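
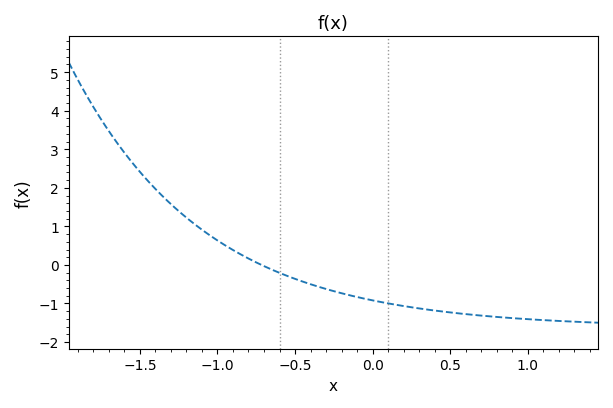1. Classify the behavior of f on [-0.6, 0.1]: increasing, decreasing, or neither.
decreasing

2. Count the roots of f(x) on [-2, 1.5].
1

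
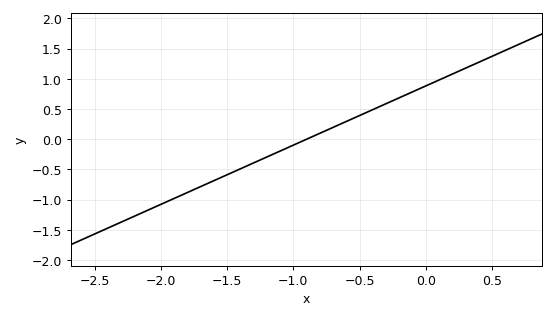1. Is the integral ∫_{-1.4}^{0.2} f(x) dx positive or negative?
positive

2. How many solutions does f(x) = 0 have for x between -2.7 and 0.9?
1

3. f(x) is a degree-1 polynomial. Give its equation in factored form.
y = 0.98(x + 0.9)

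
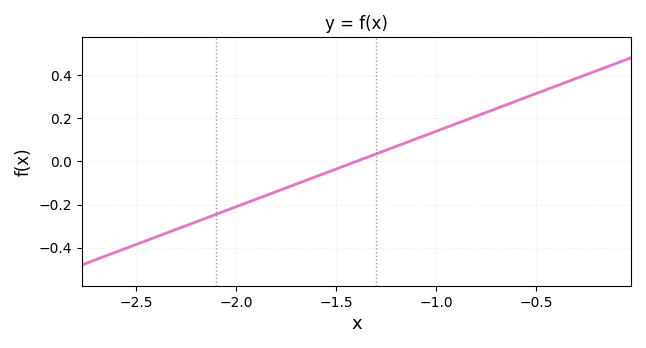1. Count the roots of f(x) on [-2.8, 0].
1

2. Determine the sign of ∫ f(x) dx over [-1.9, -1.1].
negative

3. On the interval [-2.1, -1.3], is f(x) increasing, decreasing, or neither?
increasing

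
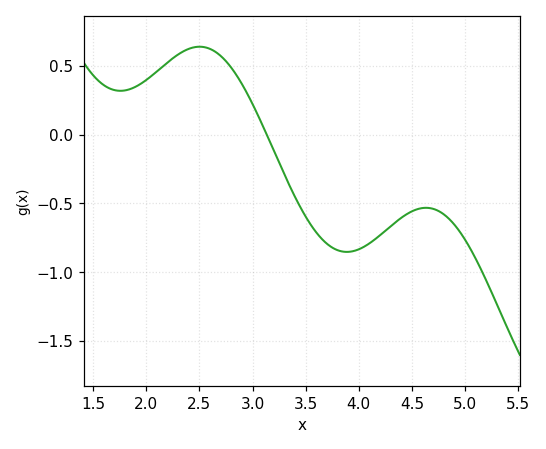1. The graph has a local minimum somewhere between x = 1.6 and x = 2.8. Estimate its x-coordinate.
1.76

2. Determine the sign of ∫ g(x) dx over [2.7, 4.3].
negative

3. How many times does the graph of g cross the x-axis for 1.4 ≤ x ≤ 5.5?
1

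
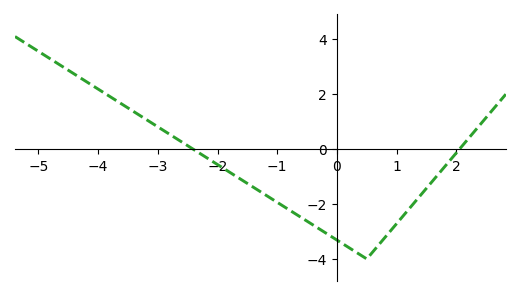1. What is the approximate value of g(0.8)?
-3.2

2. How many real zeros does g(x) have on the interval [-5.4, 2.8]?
2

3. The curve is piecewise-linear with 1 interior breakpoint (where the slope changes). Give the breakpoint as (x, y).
(0.5, -4)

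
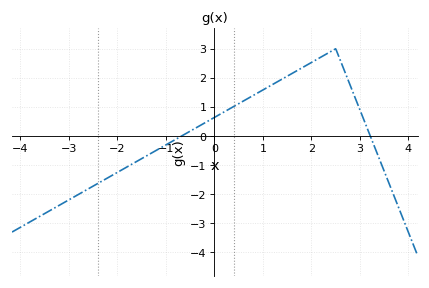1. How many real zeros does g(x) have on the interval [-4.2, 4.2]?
2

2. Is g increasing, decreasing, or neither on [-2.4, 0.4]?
increasing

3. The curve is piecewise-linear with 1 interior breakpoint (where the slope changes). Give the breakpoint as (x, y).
(2.5, 3)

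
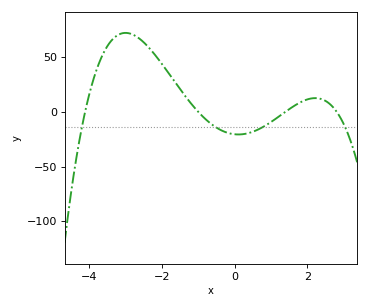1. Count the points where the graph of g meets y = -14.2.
4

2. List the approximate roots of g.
-4.1, -1, 1.4, 2.8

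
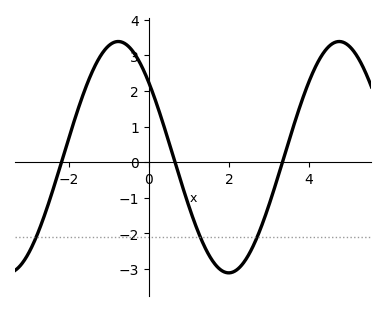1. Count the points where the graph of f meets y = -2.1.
3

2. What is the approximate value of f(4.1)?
2.54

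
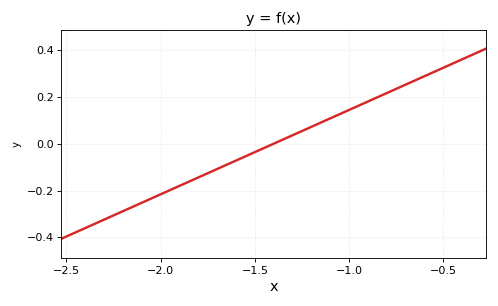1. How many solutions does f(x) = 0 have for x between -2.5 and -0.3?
1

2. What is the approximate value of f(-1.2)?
0.072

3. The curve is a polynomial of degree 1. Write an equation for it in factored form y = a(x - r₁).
y = 0.36(x + 1.4)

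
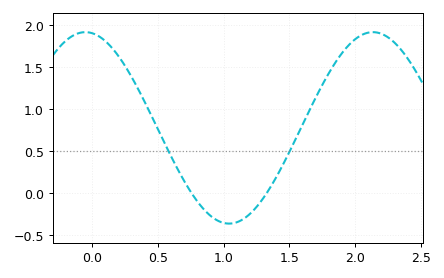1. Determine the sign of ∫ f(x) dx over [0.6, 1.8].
positive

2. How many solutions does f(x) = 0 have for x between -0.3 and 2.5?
2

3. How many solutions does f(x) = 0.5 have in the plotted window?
2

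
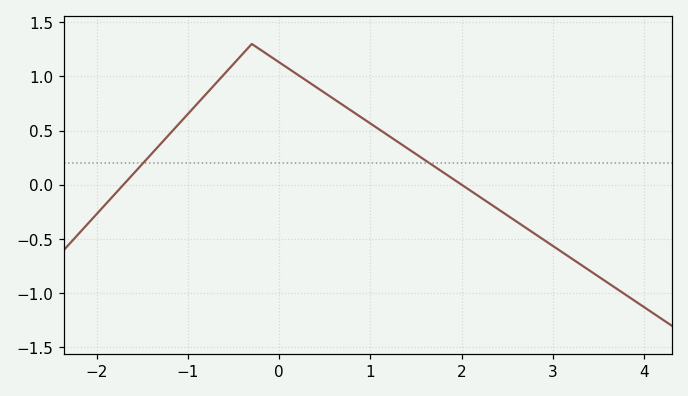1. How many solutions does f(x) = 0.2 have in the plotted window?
2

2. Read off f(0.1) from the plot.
1.07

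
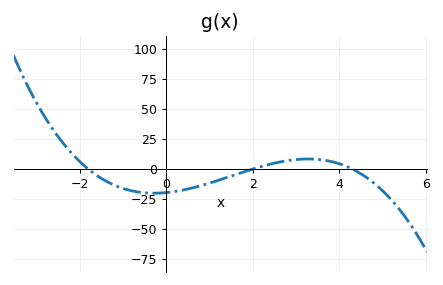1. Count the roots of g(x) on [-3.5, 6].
3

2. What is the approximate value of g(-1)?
-16.2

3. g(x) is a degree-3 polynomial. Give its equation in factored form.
y = -1.27(x + 1.8)(x - 2)(x - 4.3)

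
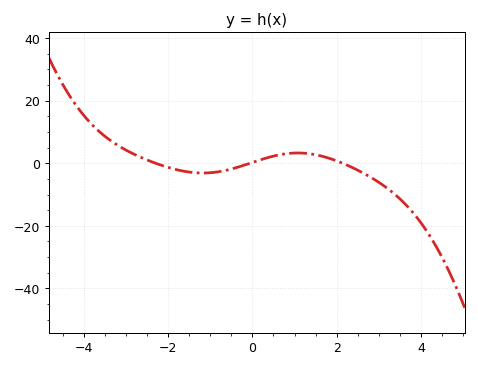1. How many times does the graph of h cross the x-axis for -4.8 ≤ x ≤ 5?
3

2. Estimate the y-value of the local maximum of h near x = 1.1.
4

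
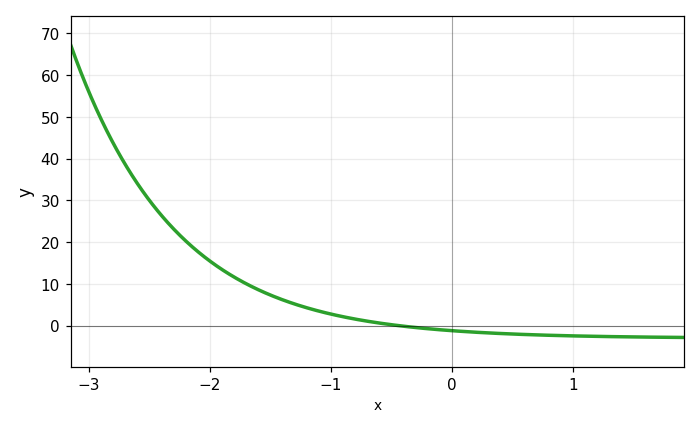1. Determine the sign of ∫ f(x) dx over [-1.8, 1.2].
positive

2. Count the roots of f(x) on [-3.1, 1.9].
1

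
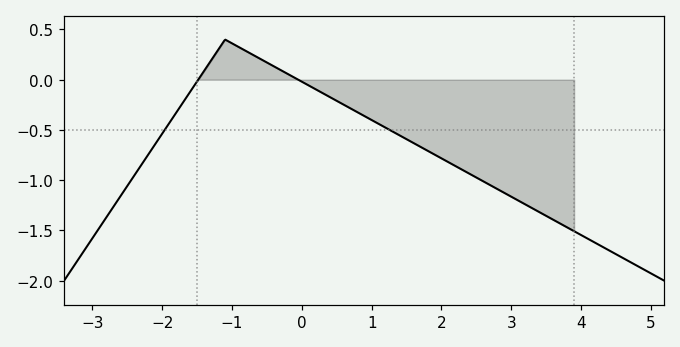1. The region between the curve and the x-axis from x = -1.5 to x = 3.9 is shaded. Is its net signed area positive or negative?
negative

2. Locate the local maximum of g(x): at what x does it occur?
-1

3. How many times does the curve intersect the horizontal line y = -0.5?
2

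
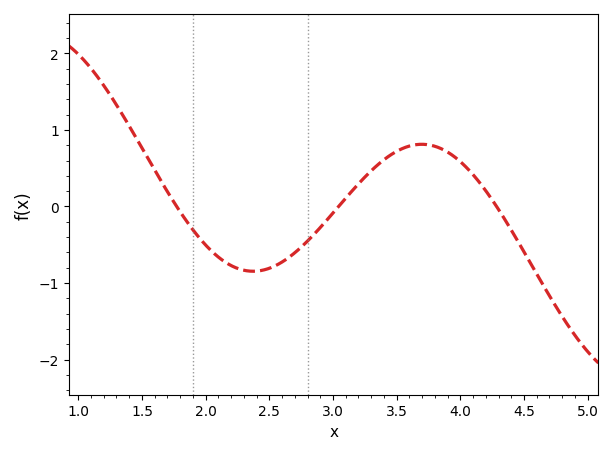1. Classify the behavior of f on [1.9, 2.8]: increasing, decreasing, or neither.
neither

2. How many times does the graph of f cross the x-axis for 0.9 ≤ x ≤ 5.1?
3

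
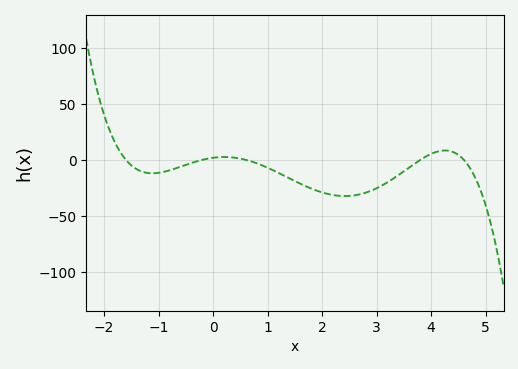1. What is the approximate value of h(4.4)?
5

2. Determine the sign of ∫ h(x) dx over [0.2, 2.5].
negative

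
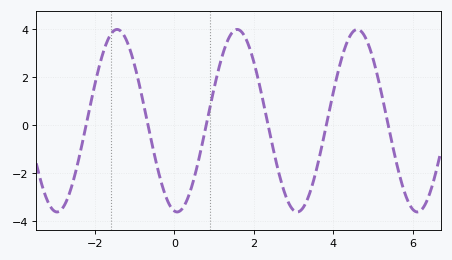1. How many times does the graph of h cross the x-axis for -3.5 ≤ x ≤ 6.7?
6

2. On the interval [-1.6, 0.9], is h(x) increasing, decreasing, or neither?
neither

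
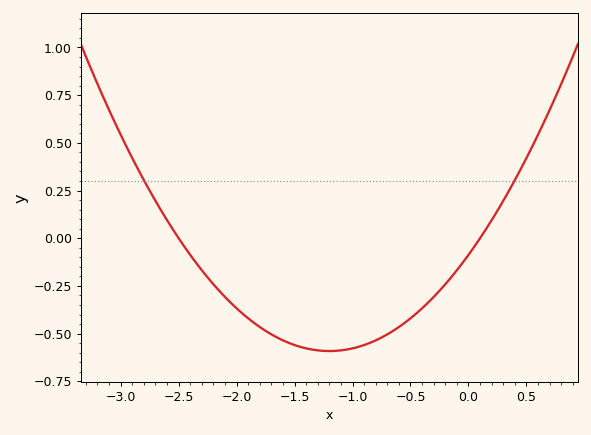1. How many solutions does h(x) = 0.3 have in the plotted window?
2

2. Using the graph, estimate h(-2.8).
0.3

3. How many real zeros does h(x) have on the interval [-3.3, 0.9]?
2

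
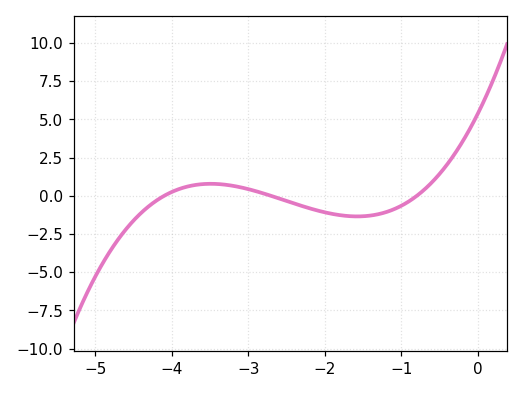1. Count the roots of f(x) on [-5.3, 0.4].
3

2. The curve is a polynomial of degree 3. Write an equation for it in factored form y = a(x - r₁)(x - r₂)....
y = 0.61(x + 4.1)(x + 2.7)(x + 0.8)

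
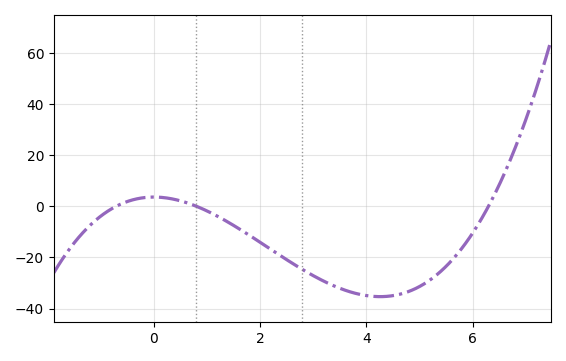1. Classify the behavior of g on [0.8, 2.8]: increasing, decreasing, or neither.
decreasing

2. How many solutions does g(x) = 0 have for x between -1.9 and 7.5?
3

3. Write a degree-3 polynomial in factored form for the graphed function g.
y = 1.01(x + 0.7)(x - 0.8)(x - 6.3)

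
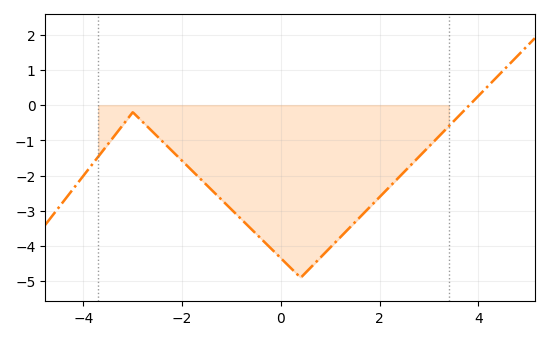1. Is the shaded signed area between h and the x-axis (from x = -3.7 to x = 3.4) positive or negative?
negative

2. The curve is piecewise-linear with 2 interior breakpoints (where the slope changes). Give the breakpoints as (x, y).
(-3, -0.2); (0.4, -4.9)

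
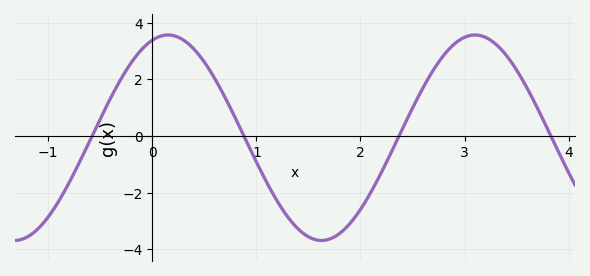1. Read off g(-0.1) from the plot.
3.1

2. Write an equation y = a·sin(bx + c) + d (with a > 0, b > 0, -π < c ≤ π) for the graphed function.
y = 3.63sin(2.1x + 1.2) - 0.06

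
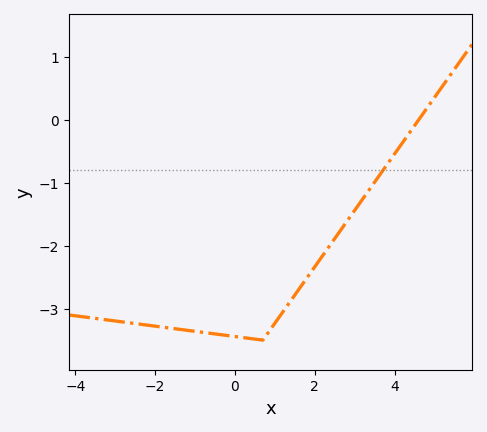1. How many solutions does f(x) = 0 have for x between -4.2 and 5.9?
1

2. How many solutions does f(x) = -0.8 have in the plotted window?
1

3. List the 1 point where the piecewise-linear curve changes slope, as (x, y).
(0.7, -3.5)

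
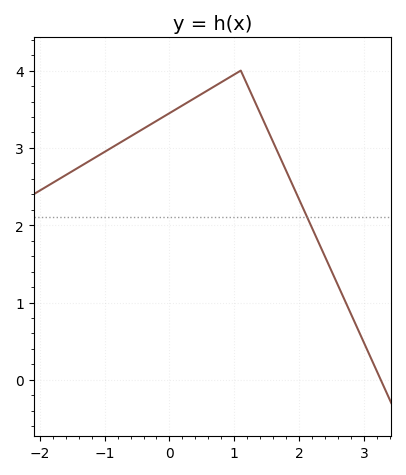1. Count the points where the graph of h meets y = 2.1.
1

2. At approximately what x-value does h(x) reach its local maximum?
1.1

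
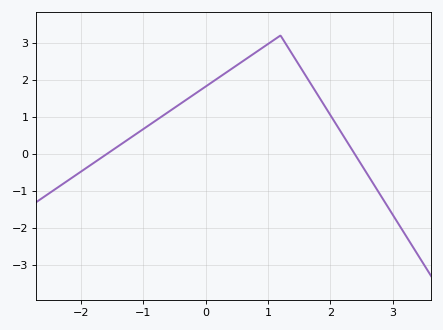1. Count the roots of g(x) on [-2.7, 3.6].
2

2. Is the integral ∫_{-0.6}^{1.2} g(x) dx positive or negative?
positive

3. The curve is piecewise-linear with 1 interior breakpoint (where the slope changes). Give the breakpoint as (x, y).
(1.2, 3.2)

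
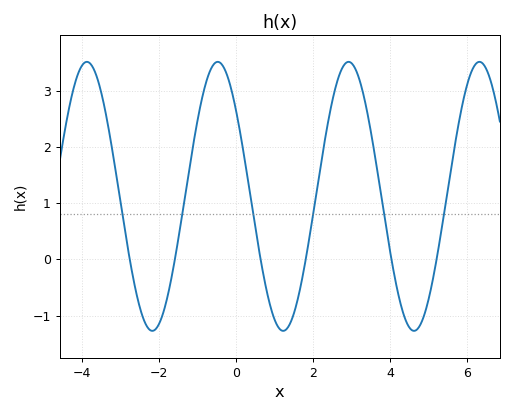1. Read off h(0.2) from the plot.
1.85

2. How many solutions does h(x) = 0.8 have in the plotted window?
6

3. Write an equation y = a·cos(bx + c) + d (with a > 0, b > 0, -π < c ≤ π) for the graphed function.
y = 2.39cos(1.85x + 0.89) + 1.12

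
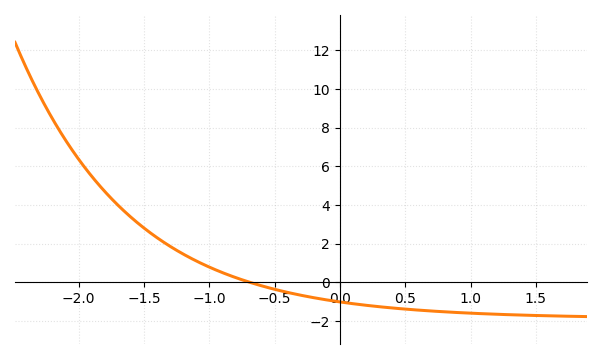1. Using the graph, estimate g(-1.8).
4.7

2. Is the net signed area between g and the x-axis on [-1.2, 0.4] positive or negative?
negative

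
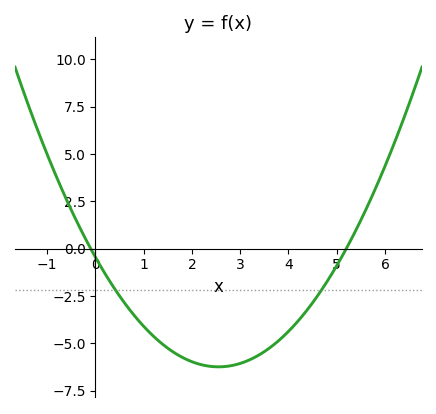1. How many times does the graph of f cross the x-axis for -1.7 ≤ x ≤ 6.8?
2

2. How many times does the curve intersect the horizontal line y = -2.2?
2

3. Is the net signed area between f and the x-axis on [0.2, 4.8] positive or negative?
negative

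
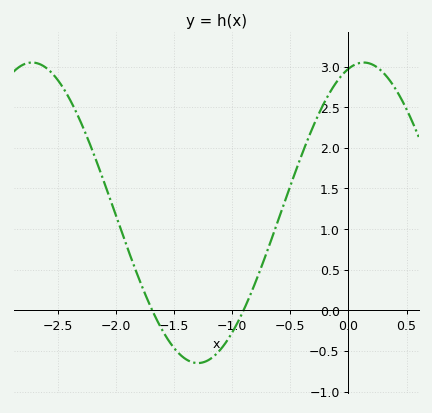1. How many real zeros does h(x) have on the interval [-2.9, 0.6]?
2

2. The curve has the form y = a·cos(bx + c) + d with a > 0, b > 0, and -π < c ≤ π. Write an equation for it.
y = 1.85cos(2.2x - 0.29) + 1.2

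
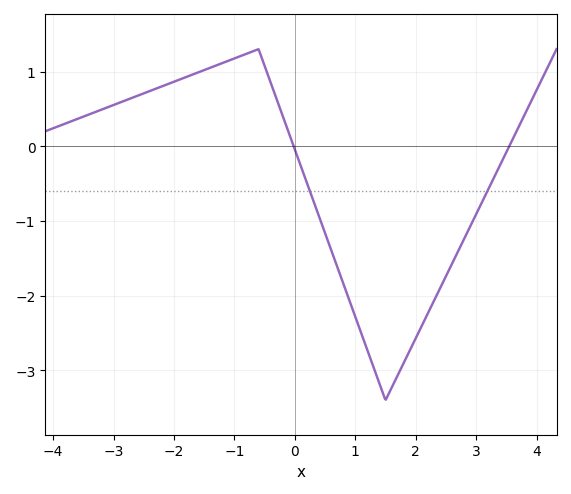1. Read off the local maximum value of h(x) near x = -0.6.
1.3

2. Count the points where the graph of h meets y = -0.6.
2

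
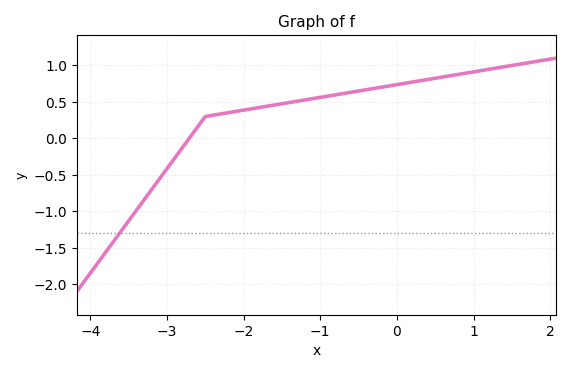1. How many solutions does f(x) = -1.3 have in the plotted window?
1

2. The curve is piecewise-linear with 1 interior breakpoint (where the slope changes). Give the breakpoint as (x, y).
(-2.5, 0.3)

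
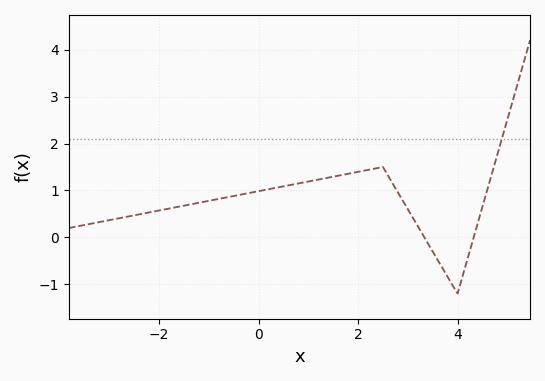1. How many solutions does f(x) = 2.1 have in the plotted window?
1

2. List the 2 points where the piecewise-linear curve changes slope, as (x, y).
(2.5, 1.5); (4, -1.2)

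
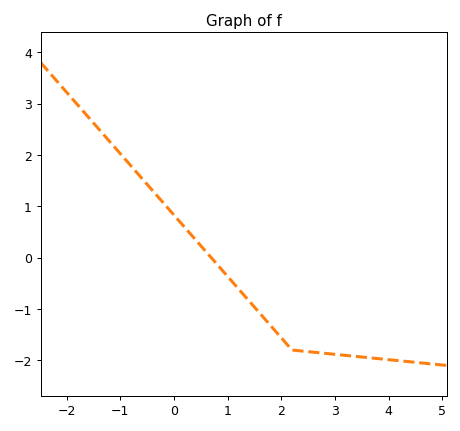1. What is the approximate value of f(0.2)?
0.589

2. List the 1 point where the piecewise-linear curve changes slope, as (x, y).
(2.2, -1.8)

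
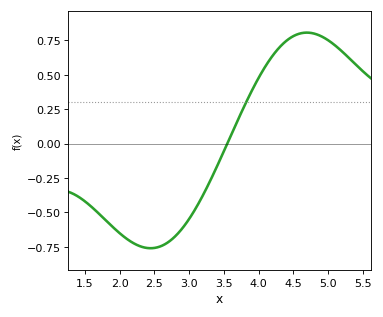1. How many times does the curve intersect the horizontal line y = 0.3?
1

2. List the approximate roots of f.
3.55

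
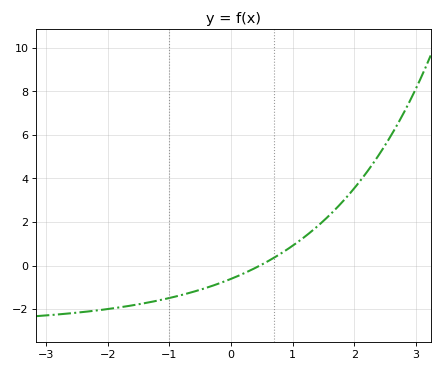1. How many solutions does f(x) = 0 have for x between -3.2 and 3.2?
1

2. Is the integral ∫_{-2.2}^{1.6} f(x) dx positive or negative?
negative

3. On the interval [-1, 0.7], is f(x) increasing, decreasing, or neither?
increasing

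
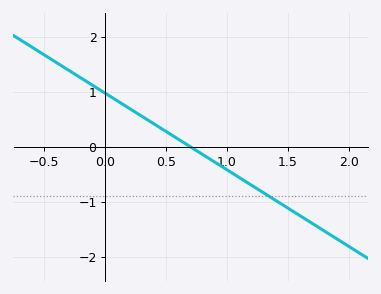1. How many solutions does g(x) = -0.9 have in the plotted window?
1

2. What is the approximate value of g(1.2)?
-0.7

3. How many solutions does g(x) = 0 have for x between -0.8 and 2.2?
1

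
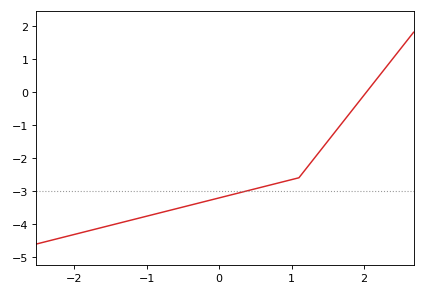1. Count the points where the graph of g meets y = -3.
1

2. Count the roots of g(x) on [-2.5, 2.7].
1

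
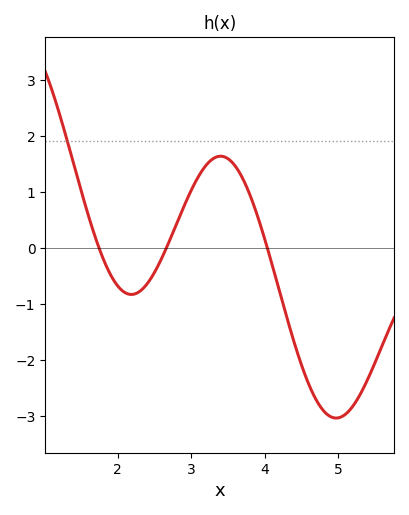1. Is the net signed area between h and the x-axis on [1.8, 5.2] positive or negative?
negative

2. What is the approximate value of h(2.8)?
0.4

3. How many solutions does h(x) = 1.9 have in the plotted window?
1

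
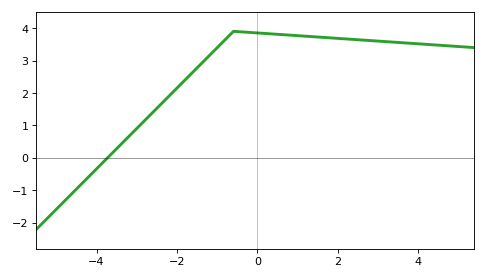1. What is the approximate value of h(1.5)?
3.72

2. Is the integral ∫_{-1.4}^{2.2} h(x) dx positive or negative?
positive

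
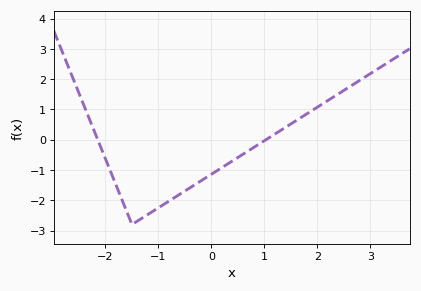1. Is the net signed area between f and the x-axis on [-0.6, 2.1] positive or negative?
negative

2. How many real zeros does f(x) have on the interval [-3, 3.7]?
2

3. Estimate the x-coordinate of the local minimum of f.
-1.5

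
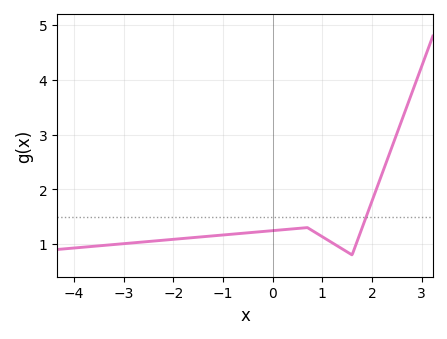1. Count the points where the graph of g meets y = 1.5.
1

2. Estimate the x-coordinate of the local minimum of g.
1.6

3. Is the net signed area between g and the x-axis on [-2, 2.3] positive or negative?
positive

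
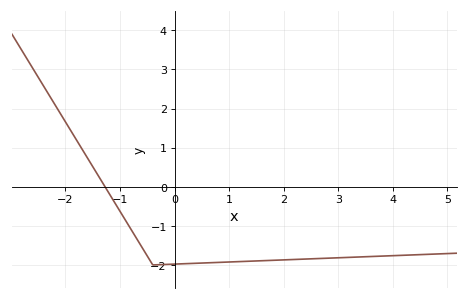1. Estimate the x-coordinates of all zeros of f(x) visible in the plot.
-1.2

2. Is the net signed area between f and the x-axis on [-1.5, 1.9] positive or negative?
negative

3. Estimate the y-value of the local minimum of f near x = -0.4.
-2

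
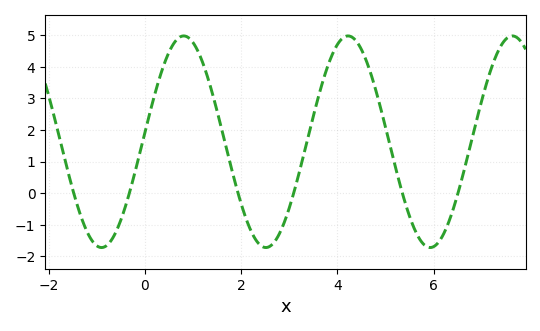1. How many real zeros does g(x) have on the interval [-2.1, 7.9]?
6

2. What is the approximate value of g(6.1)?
-1.55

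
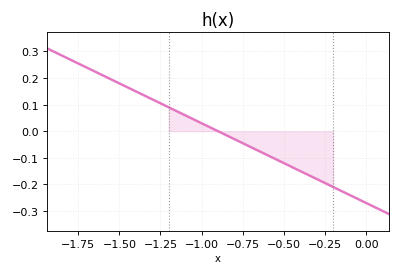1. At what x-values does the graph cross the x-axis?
-0.9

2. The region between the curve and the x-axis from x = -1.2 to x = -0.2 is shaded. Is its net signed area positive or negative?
negative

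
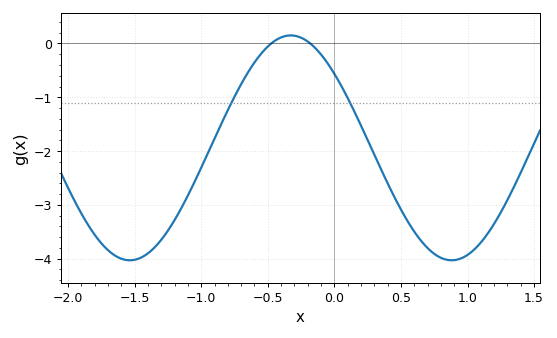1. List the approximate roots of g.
-0.474, -0.181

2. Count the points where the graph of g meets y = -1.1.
2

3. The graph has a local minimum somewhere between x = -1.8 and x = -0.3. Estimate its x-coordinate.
-1.54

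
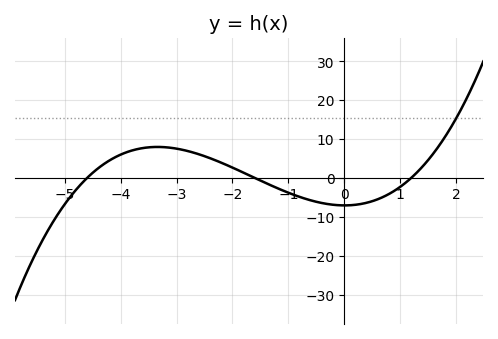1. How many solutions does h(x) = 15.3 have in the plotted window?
1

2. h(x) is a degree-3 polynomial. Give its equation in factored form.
y = 0.8(x + 4.6)(x + 1.6)(x - 1.2)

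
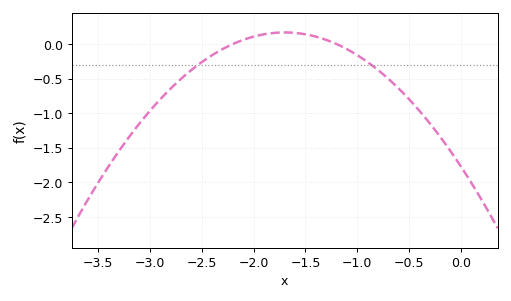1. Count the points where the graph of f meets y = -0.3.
2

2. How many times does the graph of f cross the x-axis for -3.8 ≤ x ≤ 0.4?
2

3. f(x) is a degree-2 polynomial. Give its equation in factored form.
y = -0.67(x + 2.2)(x + 1.2)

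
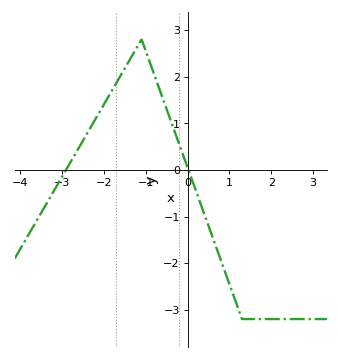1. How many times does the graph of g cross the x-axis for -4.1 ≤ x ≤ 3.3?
2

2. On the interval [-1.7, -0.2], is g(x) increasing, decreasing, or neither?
neither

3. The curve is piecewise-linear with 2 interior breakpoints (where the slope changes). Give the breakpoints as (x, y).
(-1.1, 2.8); (1.3, -3.2)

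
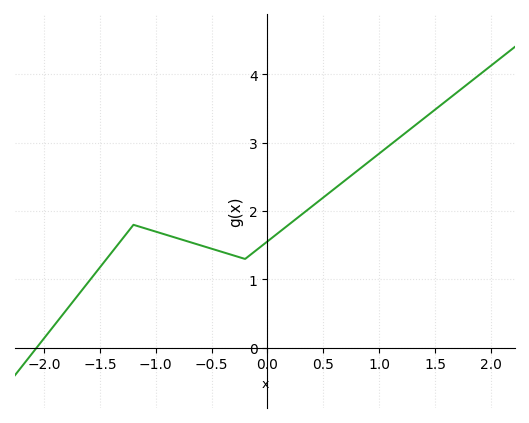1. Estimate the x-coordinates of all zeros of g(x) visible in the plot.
-2.07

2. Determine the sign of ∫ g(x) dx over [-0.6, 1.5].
positive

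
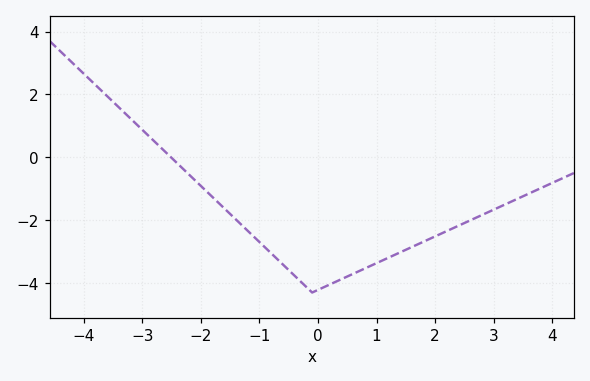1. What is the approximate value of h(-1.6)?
-1.62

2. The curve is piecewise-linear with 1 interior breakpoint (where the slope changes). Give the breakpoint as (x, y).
(-0.1, -4.3)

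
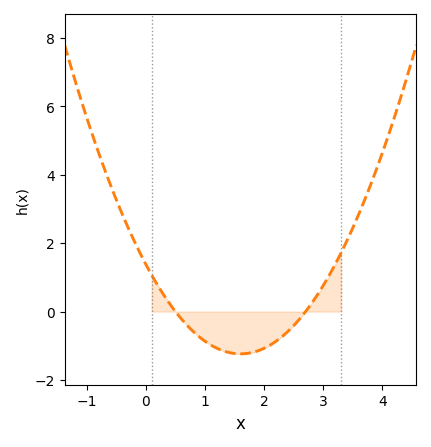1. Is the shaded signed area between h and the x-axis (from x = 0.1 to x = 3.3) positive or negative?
negative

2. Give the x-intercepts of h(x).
0.5, 2.7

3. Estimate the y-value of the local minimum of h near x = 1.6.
-1.2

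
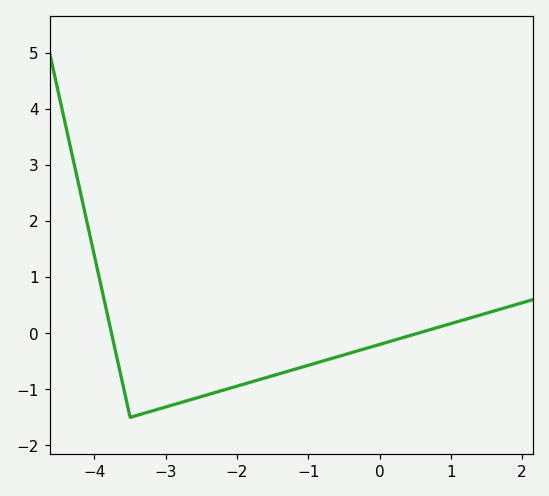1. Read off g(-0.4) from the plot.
-0.349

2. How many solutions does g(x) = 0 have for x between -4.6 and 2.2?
2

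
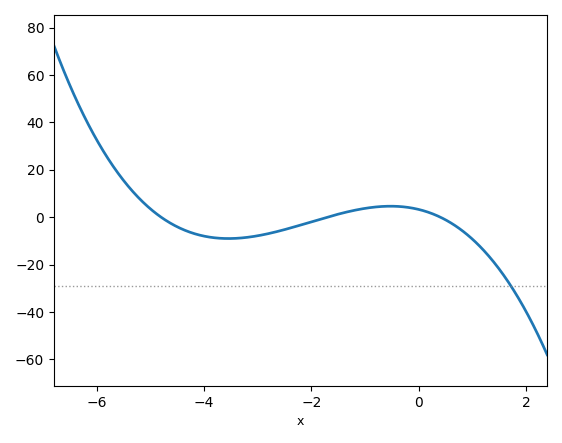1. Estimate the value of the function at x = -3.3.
-8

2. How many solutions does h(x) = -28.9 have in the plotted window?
1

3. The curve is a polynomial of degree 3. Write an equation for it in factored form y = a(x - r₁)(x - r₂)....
y = -0.99(x + 4.8)(x + 1.7)(x - 0.4)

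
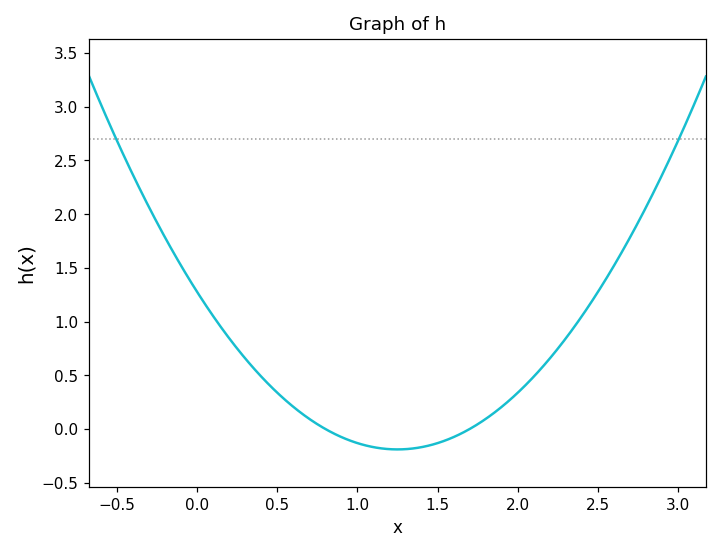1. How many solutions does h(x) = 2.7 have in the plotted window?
2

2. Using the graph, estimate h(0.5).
0.338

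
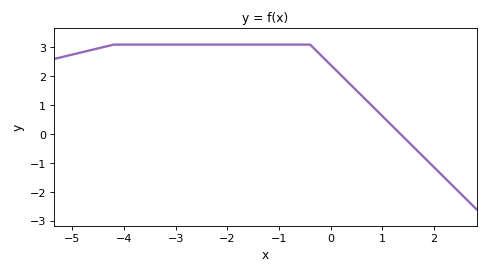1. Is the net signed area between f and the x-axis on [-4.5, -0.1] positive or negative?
positive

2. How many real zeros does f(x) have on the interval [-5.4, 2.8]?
1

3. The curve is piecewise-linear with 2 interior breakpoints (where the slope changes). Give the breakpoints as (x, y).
(-4.2, 3.1); (-0.4, 3.1)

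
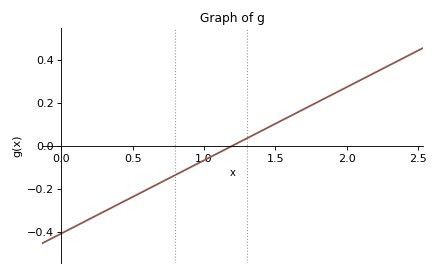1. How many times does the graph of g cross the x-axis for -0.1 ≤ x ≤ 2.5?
1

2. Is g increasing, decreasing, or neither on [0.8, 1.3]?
increasing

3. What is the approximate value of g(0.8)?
-0.14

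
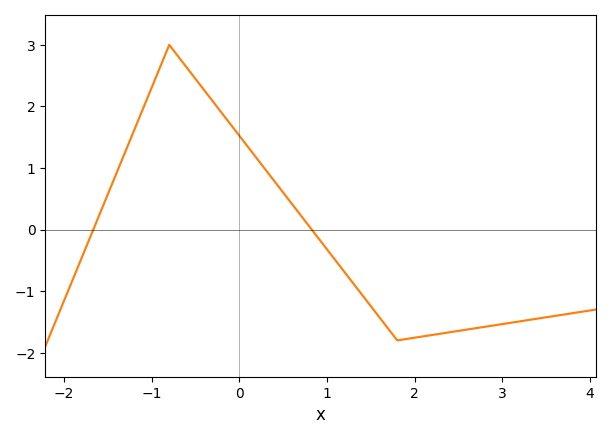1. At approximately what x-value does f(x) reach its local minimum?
1.8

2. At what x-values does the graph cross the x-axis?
-1.67, 0.825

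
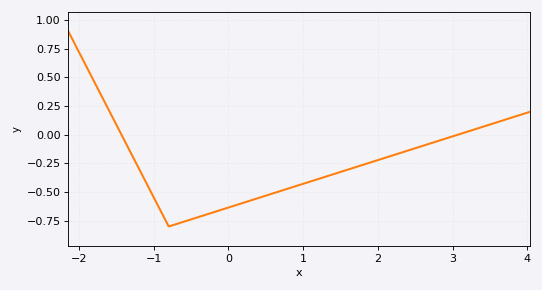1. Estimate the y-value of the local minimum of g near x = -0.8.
-0.8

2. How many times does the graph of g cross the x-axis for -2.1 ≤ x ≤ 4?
2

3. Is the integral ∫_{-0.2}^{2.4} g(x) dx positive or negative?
negative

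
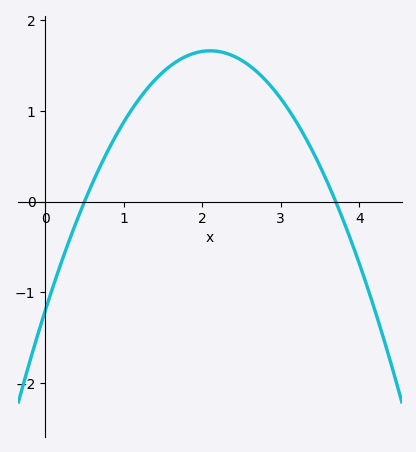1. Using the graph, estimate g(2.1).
1.66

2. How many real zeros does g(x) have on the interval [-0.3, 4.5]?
2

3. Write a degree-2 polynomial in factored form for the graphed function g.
y = -0.65(x - 0.5)(x - 3.7)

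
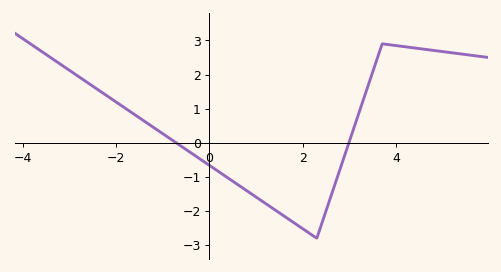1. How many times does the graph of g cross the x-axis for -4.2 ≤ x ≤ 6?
2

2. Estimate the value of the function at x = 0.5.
-1.13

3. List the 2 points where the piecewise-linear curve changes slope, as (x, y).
(2.3, -2.8); (3.7, 2.9)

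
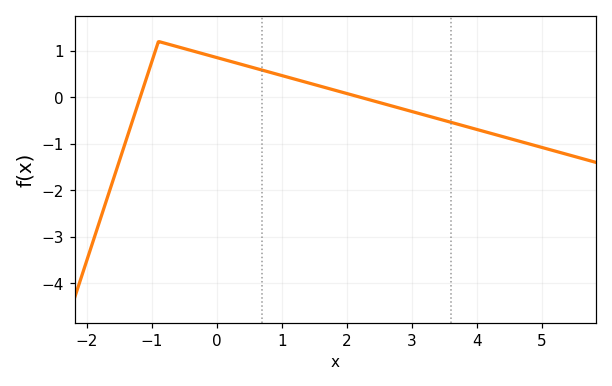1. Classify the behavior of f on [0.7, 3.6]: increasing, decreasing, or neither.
decreasing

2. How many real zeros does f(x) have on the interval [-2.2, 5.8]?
2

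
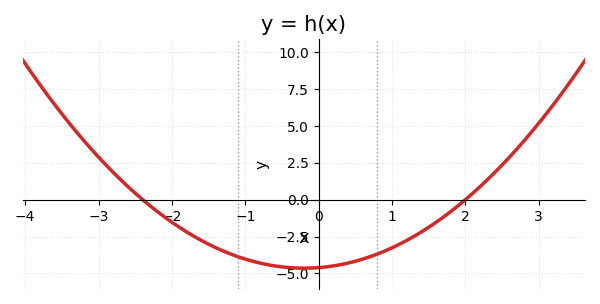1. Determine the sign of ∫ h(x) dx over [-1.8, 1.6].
negative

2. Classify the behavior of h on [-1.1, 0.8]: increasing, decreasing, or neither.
neither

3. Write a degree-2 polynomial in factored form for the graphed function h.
y = 0.96(x + 2.4)(x - 2)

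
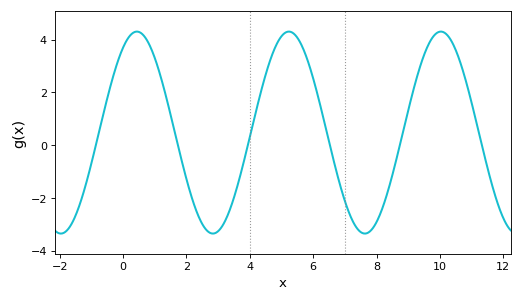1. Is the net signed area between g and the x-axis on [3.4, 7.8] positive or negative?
positive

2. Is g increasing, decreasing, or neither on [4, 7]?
neither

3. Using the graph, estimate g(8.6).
-0.653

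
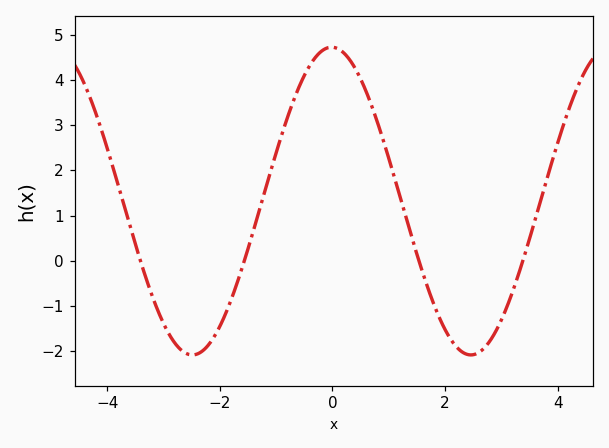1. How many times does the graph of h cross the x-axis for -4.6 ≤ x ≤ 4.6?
4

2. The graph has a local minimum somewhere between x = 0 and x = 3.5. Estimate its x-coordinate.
2.46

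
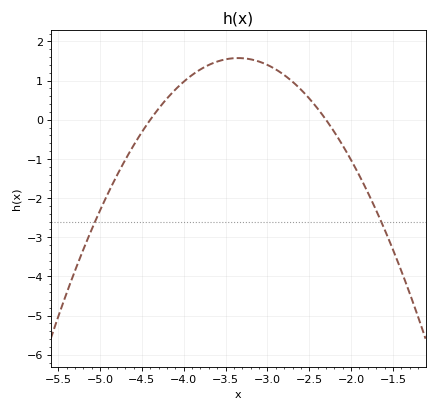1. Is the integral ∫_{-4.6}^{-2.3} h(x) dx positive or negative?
positive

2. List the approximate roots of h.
-4.4, -2.3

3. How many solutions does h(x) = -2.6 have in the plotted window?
2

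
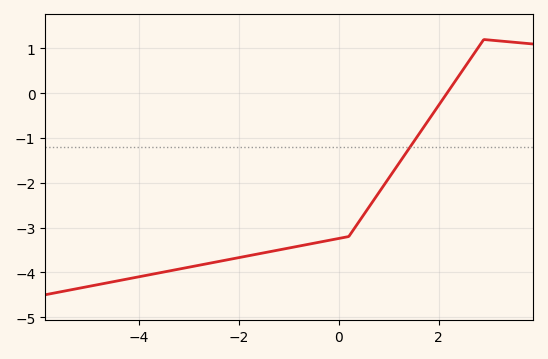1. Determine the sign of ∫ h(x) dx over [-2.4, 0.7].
negative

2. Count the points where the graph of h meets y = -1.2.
1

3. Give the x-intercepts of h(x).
2.2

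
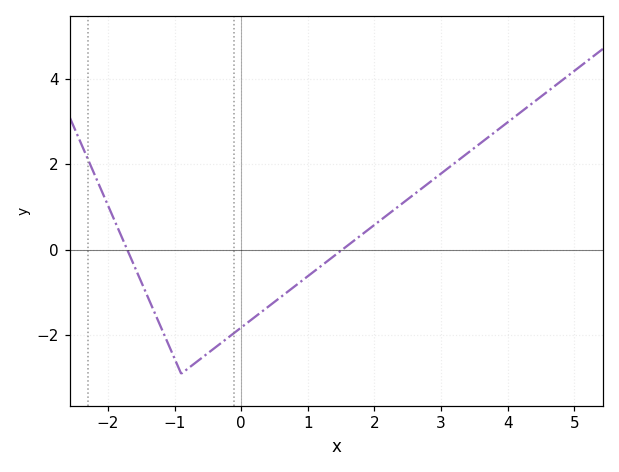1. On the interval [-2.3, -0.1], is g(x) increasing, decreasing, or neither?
neither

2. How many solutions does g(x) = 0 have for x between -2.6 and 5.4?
2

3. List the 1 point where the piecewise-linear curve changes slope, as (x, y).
(-0.9, -2.9)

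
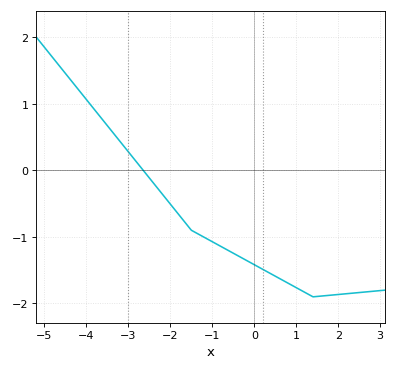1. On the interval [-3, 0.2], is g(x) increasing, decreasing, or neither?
decreasing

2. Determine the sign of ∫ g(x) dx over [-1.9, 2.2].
negative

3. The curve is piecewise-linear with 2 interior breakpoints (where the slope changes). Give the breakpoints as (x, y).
(-1.5, -0.9); (1.4, -1.9)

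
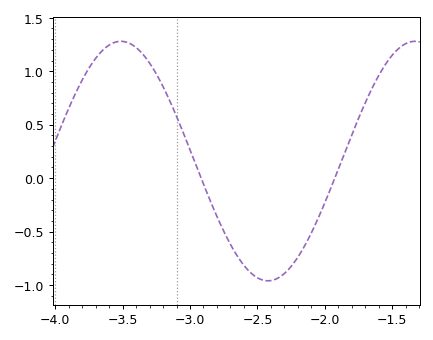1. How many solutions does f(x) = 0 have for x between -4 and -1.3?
2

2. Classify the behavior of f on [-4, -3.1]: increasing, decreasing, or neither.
neither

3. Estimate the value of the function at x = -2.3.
-0.9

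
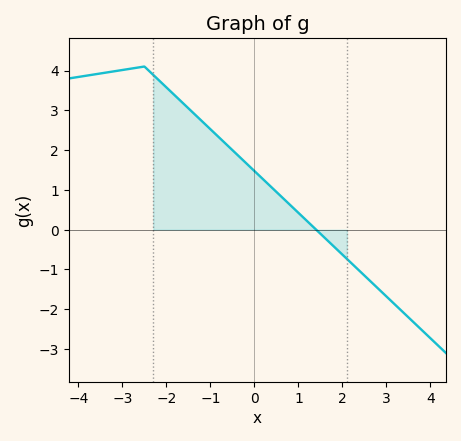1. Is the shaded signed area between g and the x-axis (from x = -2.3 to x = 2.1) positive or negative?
positive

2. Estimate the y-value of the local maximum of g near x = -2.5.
4.1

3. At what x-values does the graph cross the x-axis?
1.4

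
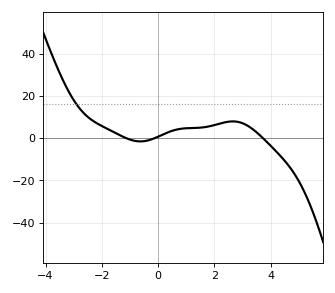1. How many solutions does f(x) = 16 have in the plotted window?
1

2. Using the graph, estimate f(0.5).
3.48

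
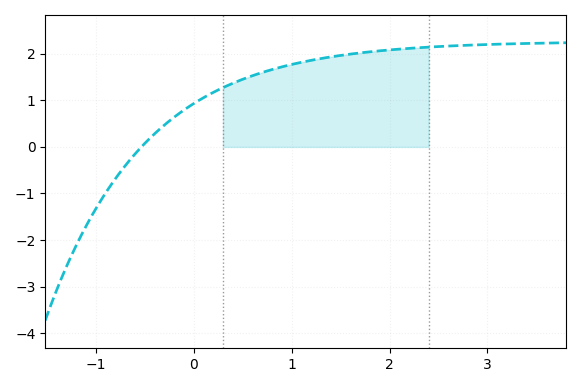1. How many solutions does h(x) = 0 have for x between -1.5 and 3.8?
1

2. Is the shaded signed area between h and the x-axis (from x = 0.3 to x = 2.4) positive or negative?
positive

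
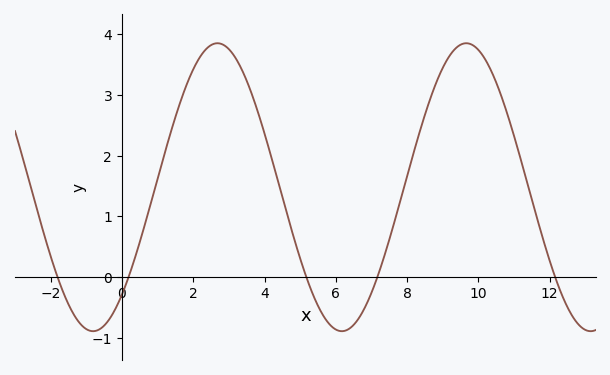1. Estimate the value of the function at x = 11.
2.33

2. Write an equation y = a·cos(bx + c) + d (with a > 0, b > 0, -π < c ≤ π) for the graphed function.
y = 2.37cos(0.9x - 2.41) + 1.48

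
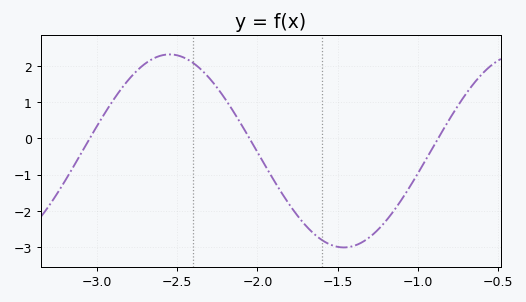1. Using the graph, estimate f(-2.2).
1.07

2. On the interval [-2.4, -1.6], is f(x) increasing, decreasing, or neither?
decreasing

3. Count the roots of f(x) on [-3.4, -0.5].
3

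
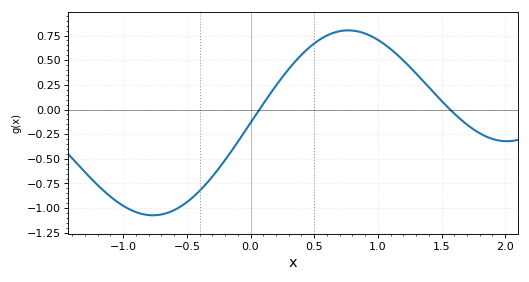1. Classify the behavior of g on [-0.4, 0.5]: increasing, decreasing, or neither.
increasing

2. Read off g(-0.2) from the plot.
-0.5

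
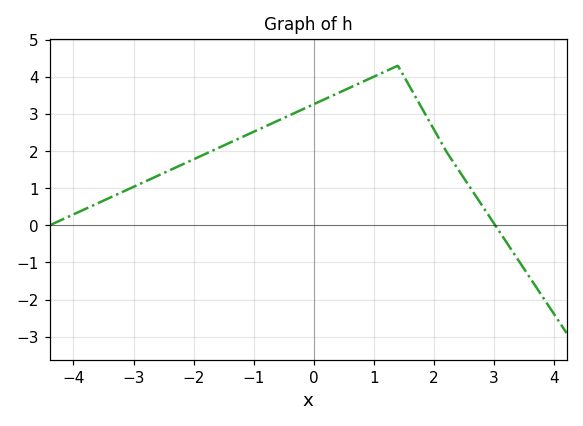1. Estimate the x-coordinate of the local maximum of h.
1.4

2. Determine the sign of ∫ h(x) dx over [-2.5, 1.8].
positive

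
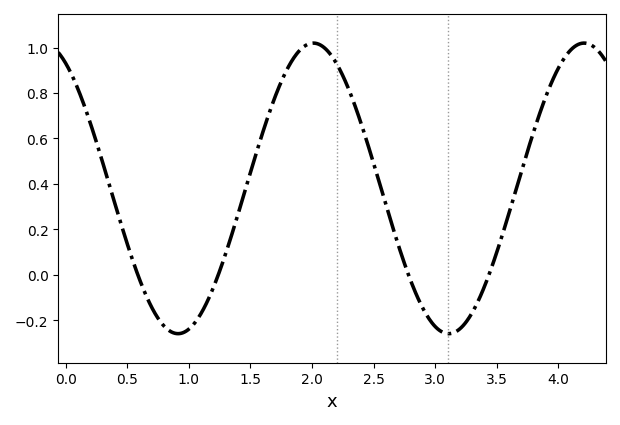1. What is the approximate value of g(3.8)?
0.64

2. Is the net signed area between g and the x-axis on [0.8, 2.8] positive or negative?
positive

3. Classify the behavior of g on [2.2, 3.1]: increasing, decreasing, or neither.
decreasing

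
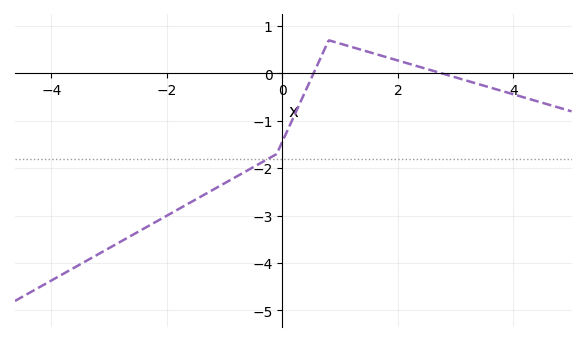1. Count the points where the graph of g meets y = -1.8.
1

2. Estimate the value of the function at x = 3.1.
-0.1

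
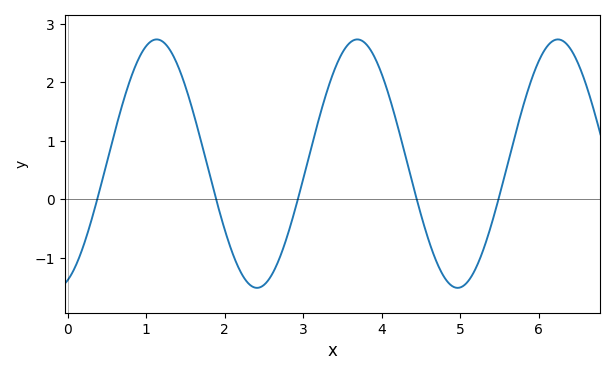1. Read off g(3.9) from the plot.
2.45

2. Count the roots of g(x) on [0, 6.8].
5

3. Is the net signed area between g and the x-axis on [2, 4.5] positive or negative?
positive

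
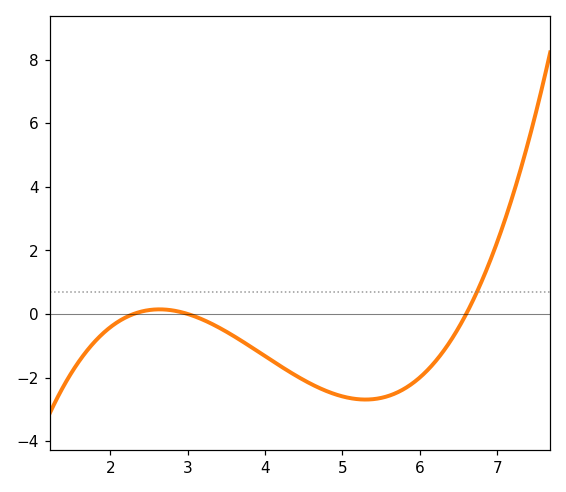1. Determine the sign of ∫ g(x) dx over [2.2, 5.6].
negative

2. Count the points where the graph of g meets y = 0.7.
1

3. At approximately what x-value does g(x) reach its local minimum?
5.3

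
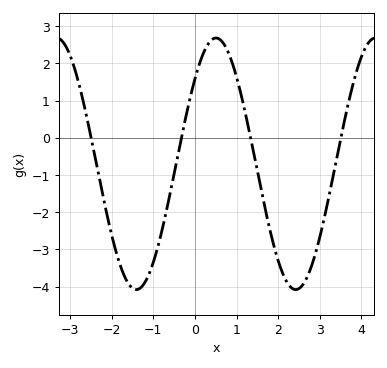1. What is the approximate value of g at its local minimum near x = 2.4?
-4.1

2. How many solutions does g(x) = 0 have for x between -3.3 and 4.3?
4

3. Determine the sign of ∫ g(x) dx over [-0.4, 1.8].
positive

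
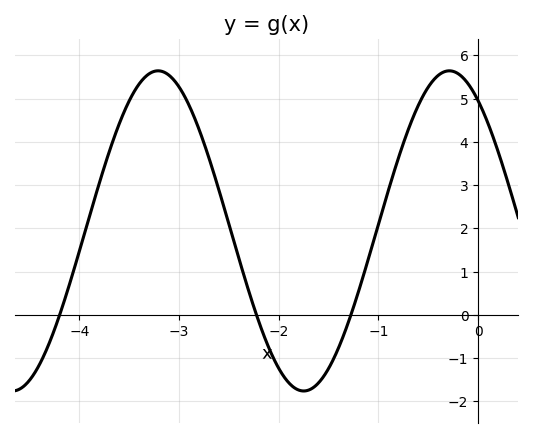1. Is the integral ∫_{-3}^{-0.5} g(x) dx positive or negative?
positive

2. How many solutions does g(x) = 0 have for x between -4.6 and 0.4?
3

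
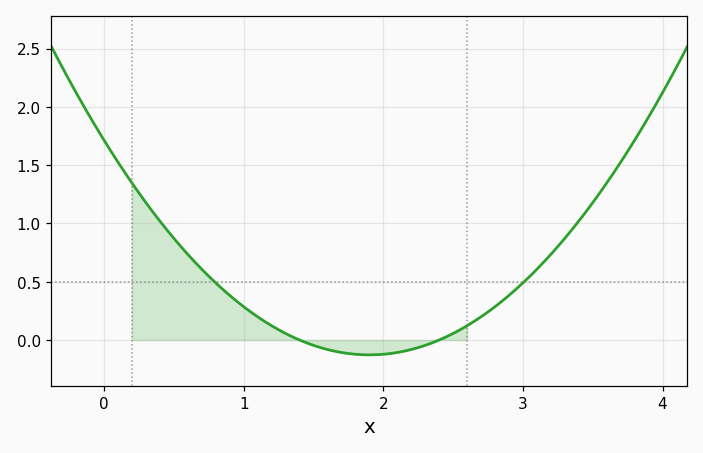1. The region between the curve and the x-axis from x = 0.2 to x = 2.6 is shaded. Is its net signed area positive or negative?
positive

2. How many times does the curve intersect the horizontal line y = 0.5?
2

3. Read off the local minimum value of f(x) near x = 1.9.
-0.127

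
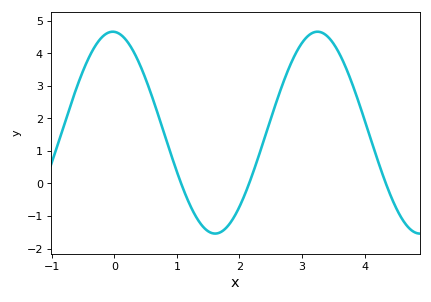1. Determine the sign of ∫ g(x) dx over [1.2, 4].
positive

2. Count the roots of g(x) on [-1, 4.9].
3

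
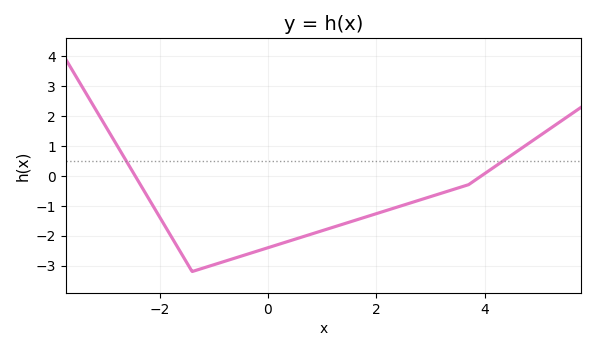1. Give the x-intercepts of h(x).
-2.4, 4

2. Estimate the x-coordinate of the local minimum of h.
-1.4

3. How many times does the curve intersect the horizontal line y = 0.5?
2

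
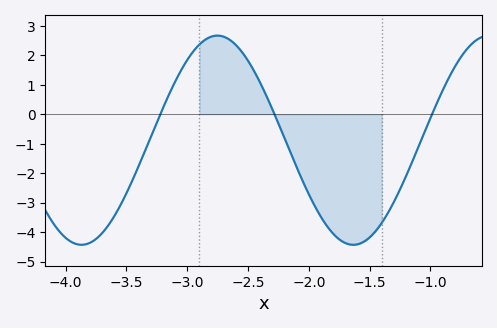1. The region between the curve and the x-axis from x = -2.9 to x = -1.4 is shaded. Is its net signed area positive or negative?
negative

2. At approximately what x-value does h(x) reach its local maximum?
-2.75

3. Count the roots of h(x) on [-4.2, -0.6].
3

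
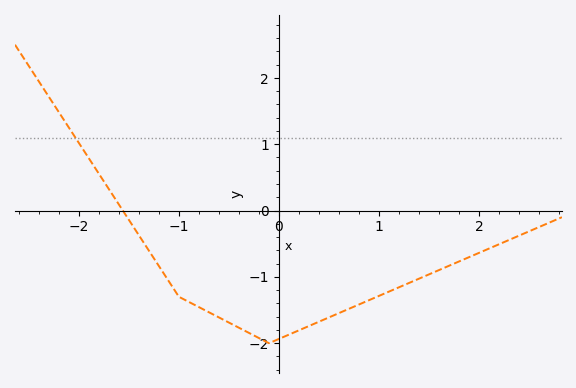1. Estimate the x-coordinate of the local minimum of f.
-0.099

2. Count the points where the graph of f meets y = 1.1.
1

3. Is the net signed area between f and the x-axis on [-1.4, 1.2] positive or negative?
negative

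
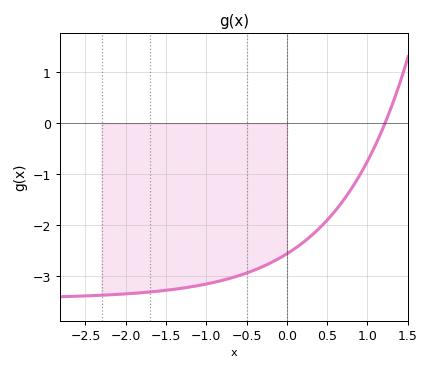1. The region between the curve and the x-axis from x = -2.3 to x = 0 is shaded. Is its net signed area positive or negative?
negative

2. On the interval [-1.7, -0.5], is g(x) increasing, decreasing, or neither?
increasing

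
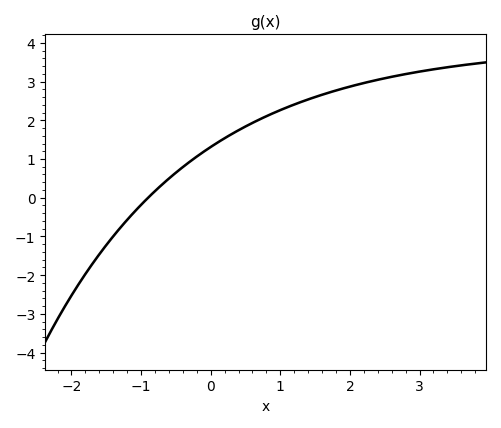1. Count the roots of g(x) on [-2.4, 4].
1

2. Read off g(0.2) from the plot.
1.5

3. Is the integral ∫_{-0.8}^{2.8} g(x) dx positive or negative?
positive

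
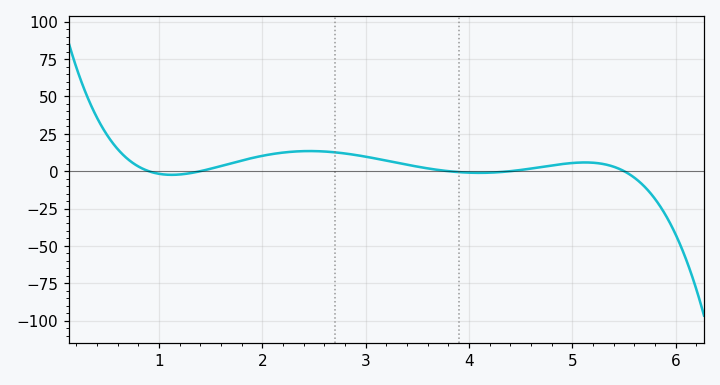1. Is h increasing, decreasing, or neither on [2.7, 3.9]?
decreasing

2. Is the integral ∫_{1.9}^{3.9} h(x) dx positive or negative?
positive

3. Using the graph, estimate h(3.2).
5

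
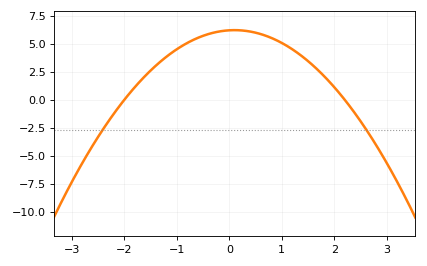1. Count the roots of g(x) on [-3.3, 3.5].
2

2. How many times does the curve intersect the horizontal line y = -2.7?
2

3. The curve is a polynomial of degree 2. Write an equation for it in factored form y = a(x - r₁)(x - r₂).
y = -1.41(x + 2)(x - 2.2)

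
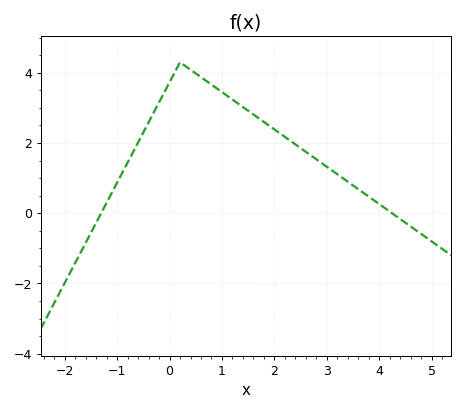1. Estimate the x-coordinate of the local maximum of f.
0.201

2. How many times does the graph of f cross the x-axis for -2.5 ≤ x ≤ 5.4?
2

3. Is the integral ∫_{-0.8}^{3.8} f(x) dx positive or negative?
positive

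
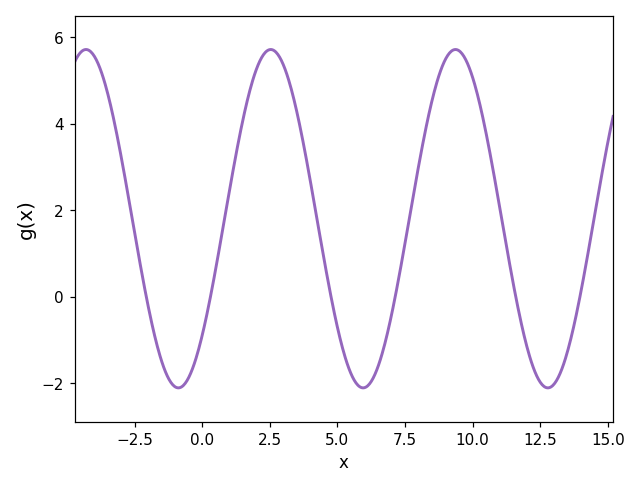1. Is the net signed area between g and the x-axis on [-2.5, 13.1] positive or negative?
positive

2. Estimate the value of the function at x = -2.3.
0.8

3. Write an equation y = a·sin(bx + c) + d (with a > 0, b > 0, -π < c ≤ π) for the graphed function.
y = 3.91sin(0.92x - 0.76) + 1.8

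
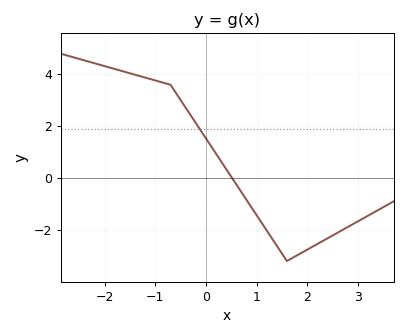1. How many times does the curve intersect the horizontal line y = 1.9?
1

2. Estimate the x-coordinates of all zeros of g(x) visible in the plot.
0.518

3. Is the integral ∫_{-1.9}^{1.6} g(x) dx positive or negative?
positive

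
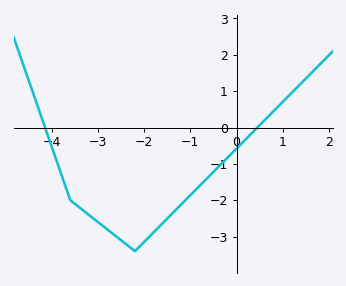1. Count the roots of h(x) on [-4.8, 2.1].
2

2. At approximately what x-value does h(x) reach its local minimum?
-2.2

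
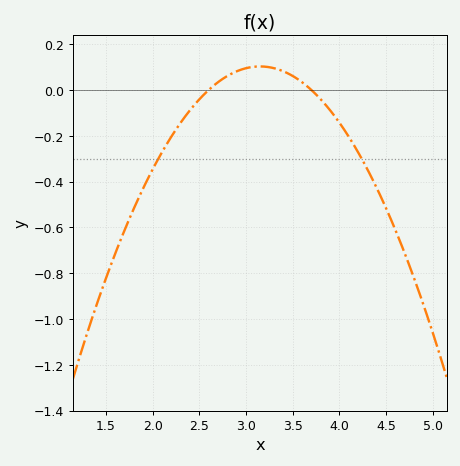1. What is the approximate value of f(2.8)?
0.06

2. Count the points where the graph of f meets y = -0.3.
2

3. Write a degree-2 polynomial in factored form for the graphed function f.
y = -0.34(x - 2.6)(x - 3.7)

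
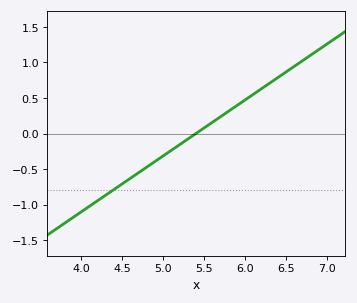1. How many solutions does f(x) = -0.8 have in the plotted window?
1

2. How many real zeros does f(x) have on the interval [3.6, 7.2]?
1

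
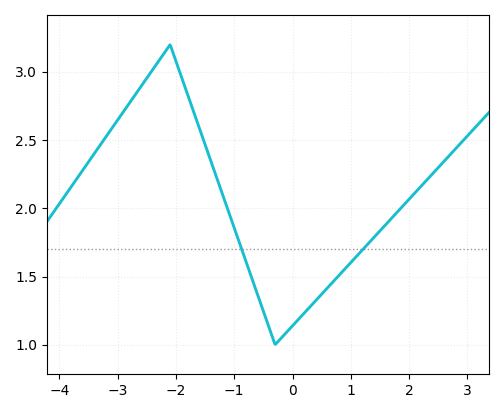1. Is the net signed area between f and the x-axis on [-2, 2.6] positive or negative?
positive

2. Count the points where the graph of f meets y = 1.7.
2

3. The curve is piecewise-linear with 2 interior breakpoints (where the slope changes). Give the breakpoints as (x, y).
(-2.1, 3.2); (-0.3, 1)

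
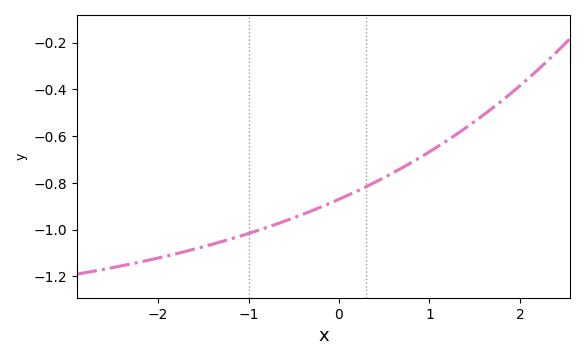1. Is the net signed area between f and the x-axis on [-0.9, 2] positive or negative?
negative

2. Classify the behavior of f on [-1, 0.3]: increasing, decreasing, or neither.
increasing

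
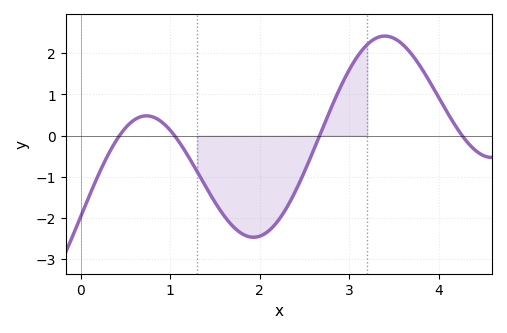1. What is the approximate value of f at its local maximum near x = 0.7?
0.5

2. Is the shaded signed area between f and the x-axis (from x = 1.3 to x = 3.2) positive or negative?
negative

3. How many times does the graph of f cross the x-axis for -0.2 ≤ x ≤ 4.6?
4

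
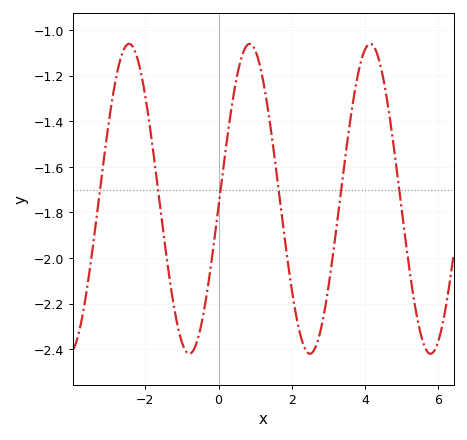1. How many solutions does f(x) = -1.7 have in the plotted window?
6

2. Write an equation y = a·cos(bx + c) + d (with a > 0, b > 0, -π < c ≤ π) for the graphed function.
y = 0.68cos(1.91x - 1.62) - 1.74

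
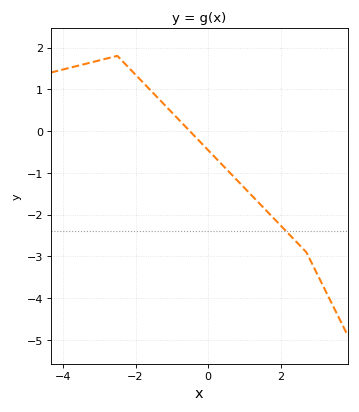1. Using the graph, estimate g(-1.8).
1.17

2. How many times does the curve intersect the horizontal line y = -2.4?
1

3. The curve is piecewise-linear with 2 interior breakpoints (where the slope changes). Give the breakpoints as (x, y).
(-2.5, 1.8); (2.7, -2.9)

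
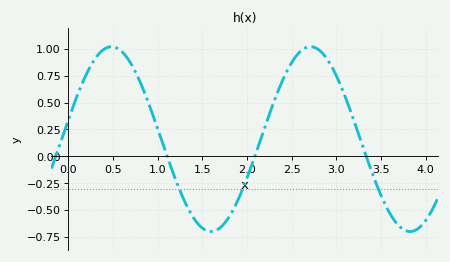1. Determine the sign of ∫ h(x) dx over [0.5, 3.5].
positive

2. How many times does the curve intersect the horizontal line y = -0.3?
3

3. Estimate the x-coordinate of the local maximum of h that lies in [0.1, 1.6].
0.5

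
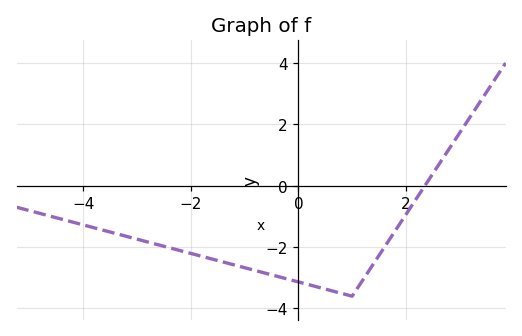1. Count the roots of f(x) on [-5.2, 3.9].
1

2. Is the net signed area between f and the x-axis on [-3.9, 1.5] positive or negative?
negative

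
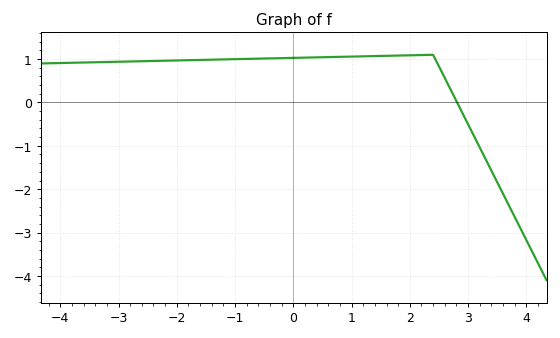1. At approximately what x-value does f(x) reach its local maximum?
2.4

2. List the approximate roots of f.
2.8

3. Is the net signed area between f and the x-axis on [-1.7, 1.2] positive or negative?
positive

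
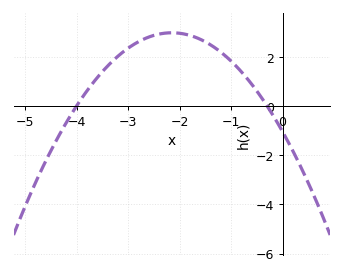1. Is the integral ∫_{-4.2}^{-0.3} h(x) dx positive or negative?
positive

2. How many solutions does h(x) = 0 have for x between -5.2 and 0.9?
2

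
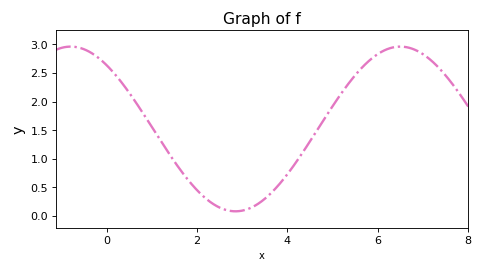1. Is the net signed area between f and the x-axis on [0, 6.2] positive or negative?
positive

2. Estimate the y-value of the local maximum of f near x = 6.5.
2.96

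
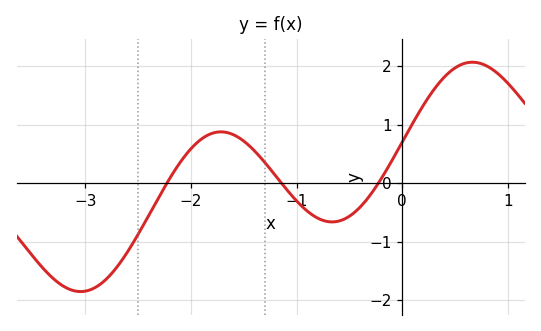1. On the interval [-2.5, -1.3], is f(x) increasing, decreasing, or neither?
neither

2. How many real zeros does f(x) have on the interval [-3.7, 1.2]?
3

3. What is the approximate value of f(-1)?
-0.305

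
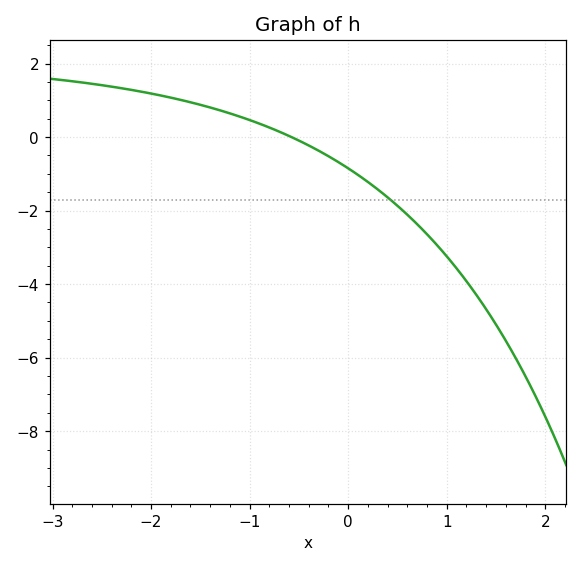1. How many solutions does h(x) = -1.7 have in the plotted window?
1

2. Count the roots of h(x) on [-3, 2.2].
1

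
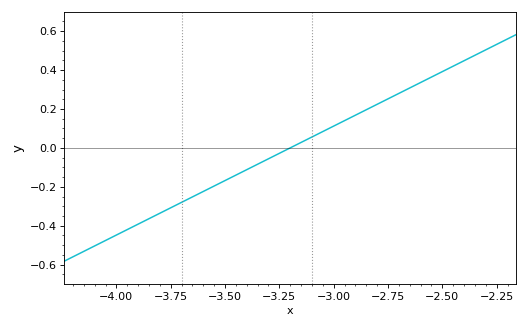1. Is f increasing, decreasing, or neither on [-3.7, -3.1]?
increasing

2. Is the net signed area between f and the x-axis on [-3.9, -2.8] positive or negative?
negative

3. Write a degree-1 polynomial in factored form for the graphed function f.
y = 0.56(x + 3.2)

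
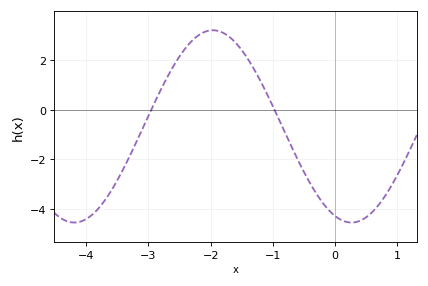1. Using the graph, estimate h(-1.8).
3.2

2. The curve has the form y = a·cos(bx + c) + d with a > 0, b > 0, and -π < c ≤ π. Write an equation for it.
y = 3.88cos(1.4x + 2.8) - 0.67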